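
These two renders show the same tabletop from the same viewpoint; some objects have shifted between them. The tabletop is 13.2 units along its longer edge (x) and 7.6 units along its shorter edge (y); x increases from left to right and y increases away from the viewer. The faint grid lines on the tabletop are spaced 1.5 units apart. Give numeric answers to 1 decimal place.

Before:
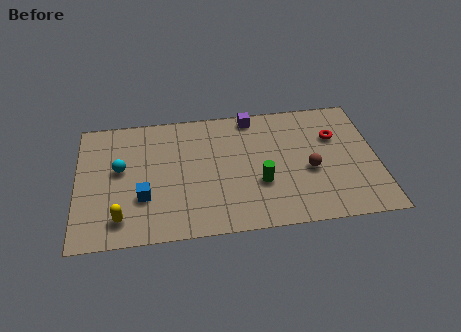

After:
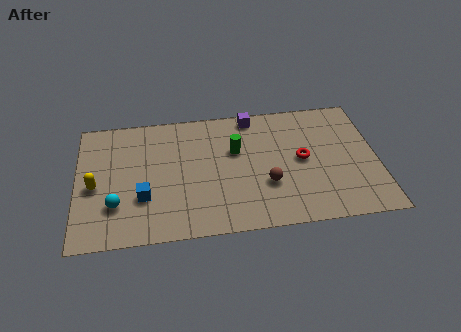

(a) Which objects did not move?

the blue cube and the purple cube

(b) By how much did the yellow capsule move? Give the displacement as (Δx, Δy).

(-1.1, 2.0)

The yellow capsule started near (1.9, 1.4) and ended near (0.8, 3.4).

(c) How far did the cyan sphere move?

2.1

From (1.9, 4.3) to (1.7, 2.2), the cyan sphere covered √(0.2² + 2.1²) ≈ 2.1 units.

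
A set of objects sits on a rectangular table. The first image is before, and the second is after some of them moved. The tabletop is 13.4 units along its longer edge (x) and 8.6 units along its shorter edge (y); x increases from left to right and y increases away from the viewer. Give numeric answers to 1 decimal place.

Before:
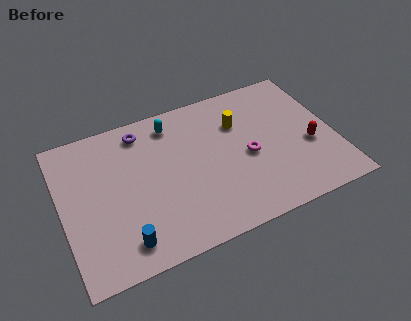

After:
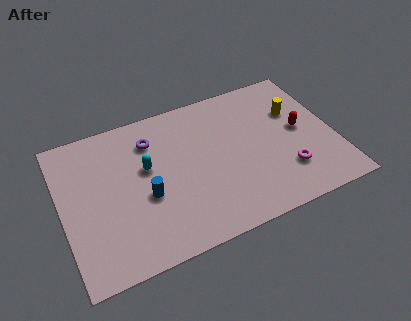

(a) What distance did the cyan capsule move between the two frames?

2.6

The cyan capsule moved from about (5.7, 7.2) to (4.2, 5.1), a distance of √(1.5² + 2.1²) ≈ 2.6.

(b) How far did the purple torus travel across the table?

0.8

The purple torus was near (4.2, 7.3) before and (4.6, 6.6) after, so it travelled √(0.4² + 0.7²) ≈ 0.8 units.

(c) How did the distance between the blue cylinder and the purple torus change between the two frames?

-2.9

They were about 6.1 units apart before and 3.2 after — 2.9 units closer together.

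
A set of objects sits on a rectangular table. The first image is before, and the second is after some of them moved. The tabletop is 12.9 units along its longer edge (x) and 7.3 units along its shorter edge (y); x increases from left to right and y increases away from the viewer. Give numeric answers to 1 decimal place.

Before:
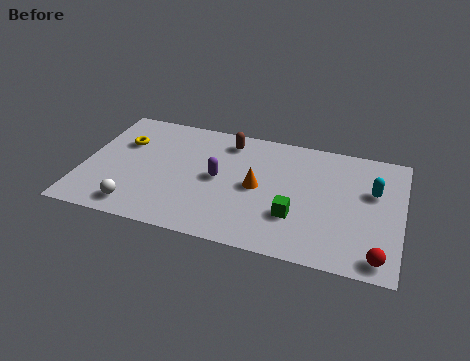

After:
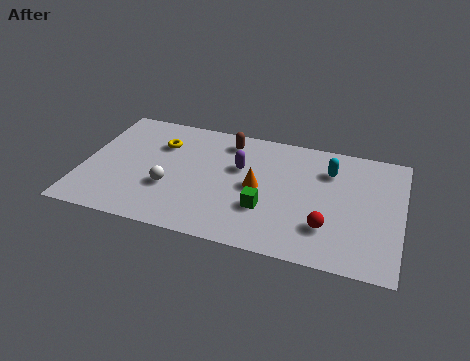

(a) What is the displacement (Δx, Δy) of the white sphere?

(1.2, 1.5)

The white sphere started near (2.4, 1.1) and ended near (3.6, 2.6).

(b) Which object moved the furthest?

the red sphere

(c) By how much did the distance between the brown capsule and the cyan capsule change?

-1.9

They were about 6.2 units apart before and 4.3 after — 1.9 units closer together.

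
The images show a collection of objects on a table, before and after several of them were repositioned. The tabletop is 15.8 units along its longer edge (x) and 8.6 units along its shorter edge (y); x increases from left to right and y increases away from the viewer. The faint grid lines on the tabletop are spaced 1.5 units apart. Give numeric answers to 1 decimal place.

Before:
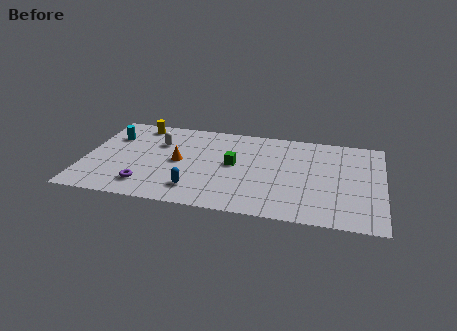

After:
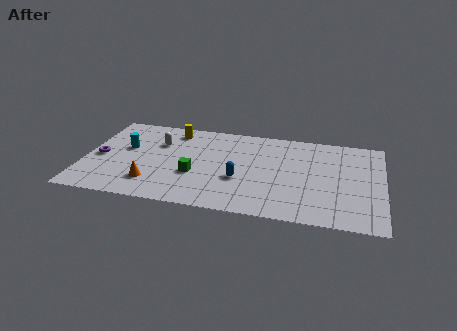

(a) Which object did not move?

the white capsule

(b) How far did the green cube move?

2.4

The green cube was near (7.9, 4.6) before and (5.9, 3.2) after, so it travelled √(2.0² + 1.4²) ≈ 2.4 units.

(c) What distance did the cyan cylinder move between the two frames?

1.3

The cyan cylinder moved from about (1.3, 6.1) to (2.1, 5.1), a distance of √(0.8² + 1.0²) ≈ 1.3.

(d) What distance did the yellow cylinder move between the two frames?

1.9

From (2.6, 7.5) to (4.5, 7.3), the yellow cylinder covered √(1.9² + 0.2²) ≈ 1.9 units.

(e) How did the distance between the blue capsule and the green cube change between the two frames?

-1.0

The distance was about 3.4 in the first image and 2.4 in the second, so they moved 1.0 units closer together.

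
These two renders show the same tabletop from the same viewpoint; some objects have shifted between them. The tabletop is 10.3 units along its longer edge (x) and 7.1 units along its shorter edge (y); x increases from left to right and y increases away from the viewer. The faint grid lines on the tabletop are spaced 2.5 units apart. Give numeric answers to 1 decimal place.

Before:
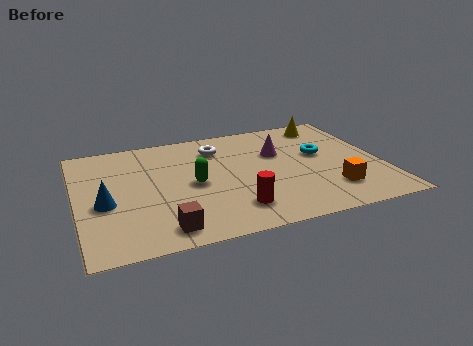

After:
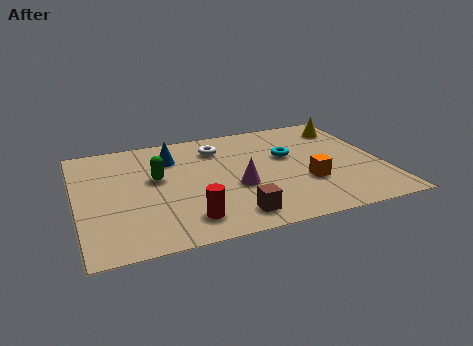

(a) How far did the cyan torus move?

1.1

From (8.3, 4.1) to (7.2, 4.3), the cyan torus covered √(1.1² + 0.2²) ≈ 1.1 units.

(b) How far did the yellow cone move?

0.7

The yellow cone moved from about (8.8, 6.1) to (9.4, 5.7), a distance of √(0.6² + 0.4²) ≈ 0.7.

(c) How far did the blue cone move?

3.3

From (0.9, 3.0) to (3.3, 5.3), the blue cone covered √(2.4² + 2.3²) ≈ 3.3 units.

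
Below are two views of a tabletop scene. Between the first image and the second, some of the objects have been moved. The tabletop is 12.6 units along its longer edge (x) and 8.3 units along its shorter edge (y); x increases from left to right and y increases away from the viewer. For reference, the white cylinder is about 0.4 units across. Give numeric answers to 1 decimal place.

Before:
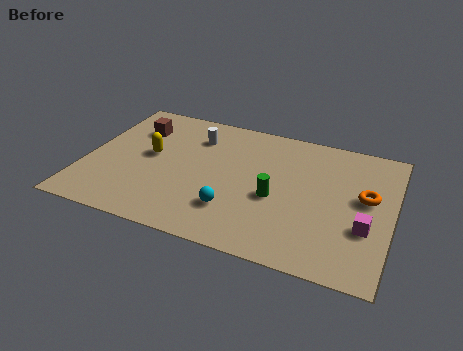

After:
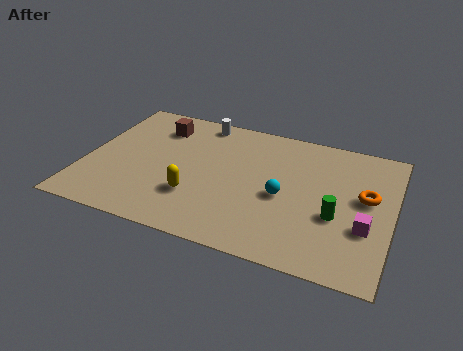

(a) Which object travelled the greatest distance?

the yellow capsule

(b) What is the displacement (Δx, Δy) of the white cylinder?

(0.1, 1.1)

The white cylinder was at about (4.3, 6.3) and moved to about (4.4, 7.4).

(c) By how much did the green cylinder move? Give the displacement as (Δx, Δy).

(2.5, -0.3)

From the two frames, the green cylinder sits at roughly (7.9, 3.5) before and (10.4, 3.2) after.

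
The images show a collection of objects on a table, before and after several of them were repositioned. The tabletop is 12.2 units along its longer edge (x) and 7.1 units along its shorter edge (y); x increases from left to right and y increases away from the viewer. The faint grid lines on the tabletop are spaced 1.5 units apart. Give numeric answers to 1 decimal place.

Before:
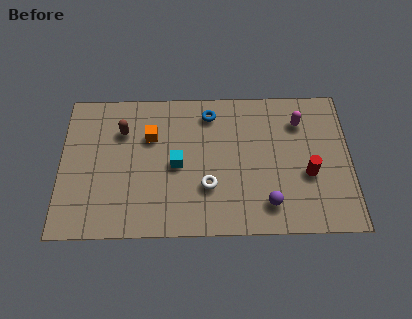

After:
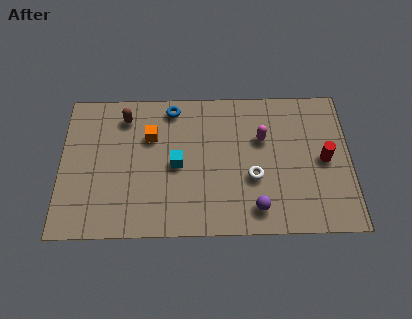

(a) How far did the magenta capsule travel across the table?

1.8

The magenta capsule was near (10.1, 5.4) before and (8.5, 4.6) after, so it travelled √(1.6² + 0.8²) ≈ 1.8 units.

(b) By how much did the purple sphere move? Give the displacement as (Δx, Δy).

(-0.5, -0.2)

From the two frames, the purple sphere sits at roughly (8.7, 1.4) before and (8.2, 1.2) after.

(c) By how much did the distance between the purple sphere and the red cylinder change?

+1.5

Before: roughly 2.2 units apart; after: 3.7. That's 1.5 units further apart.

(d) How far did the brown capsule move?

0.7

The brown capsule moved from about (2.6, 5.1) to (2.7, 5.8), a distance of √(0.1² + 0.7²) ≈ 0.7.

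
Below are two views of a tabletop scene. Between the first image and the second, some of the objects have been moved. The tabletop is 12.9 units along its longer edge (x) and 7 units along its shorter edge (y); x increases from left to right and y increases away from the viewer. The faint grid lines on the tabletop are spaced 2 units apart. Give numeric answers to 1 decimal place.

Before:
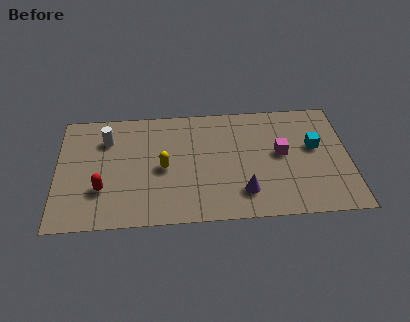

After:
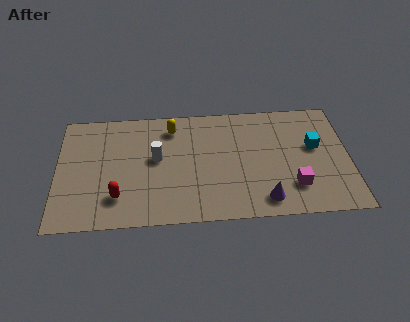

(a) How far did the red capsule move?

0.9

From (2.0, 2.2) to (2.7, 1.7), the red capsule covered √(0.7² + 0.5²) ≈ 0.9 units.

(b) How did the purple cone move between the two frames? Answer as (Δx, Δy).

(0.9, -0.5)

From the two frames, the purple cone sits at roughly (8.2, 1.6) before and (9.1, 1.1) after.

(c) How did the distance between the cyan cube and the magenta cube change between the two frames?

+1.0

Before: roughly 1.5 units apart; after: 2.5. That's 1.0 units further apart.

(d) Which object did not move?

the cyan cube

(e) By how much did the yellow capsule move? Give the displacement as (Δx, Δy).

(0.4, 2.4)

The yellow capsule started near (4.7, 3.3) and ended near (5.1, 5.7).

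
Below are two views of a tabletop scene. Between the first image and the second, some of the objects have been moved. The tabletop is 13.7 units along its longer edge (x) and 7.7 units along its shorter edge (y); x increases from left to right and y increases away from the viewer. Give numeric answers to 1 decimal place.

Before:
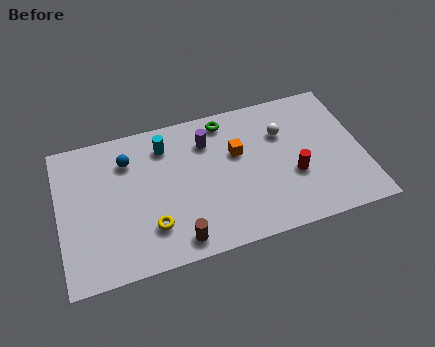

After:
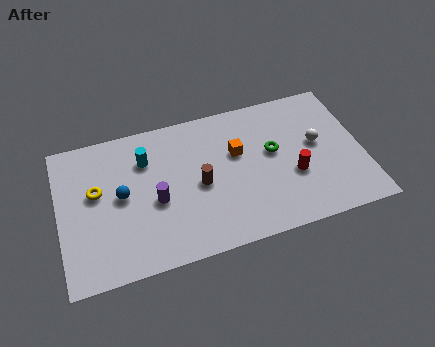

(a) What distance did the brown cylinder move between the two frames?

2.9

The brown cylinder moved from about (5.1, 1.0) to (6.3, 3.6), a distance of √(1.2² + 2.6²) ≈ 2.9.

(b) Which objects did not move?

the orange cube and the red cylinder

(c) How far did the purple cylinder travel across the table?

3.5

The purple cylinder moved from about (6.8, 5.8) to (4.3, 3.3), a distance of √(2.5² + 2.5²) ≈ 3.5.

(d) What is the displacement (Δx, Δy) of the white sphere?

(1.5, -1.0)

The white sphere started near (10.2, 5.3) and ended near (11.7, 4.3).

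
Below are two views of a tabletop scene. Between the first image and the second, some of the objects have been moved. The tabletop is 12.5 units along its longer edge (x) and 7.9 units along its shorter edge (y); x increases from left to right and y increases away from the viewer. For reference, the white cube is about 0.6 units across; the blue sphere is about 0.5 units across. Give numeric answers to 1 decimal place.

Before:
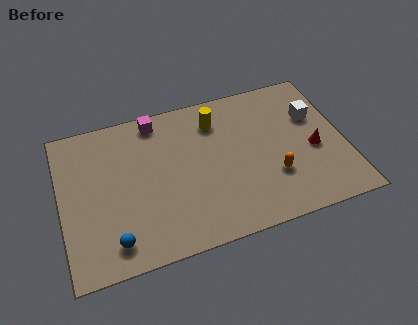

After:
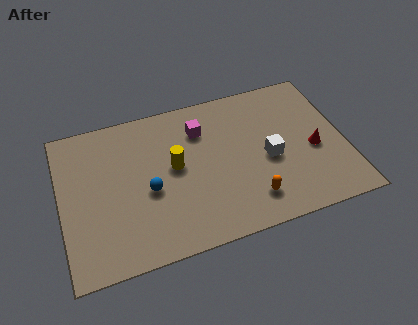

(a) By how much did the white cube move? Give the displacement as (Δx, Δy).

(-2.2, -1.7)

The white cube was at about (11.3, 5.2) and moved to about (9.1, 3.5).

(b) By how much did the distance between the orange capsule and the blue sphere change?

-2.5

Before: roughly 7.2 units apart; after: 4.7. That's 2.5 units closer together.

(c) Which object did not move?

the red cone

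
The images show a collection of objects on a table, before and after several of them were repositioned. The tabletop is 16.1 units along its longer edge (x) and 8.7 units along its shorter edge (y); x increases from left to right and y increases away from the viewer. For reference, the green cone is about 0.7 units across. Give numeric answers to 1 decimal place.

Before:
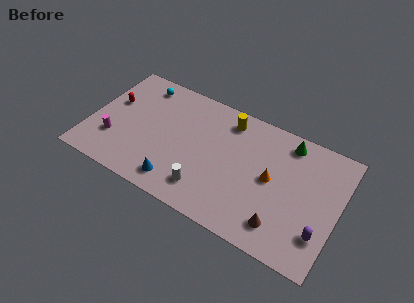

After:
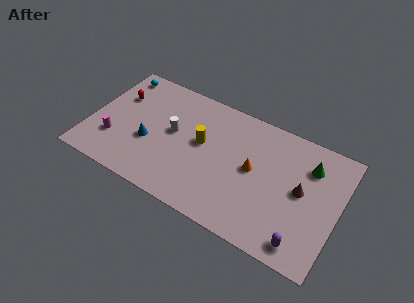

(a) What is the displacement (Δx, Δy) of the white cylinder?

(-2.6, 3.0)

From the two frames, the white cylinder sits at roughly (7.9, 1.8) before and (5.3, 4.8) after.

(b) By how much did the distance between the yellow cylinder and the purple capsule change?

-0.4

Before: roughly 8.3 units apart; after: 7.9. That's 0.4 units closer together.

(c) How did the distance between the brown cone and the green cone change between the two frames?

-3.9

They were about 5.8 units apart before and 1.9 after — 3.9 units closer together.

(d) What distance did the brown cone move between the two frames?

3.0

From (12.8, 1.7) to (13.7, 4.6), the brown cone covered √(0.9² + 2.9²) ≈ 3.0 units.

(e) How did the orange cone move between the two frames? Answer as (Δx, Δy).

(-1.2, 0.1)

The orange cone started near (11.8, 4.5) and ended near (10.6, 4.6).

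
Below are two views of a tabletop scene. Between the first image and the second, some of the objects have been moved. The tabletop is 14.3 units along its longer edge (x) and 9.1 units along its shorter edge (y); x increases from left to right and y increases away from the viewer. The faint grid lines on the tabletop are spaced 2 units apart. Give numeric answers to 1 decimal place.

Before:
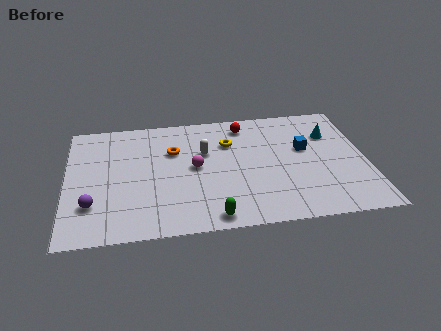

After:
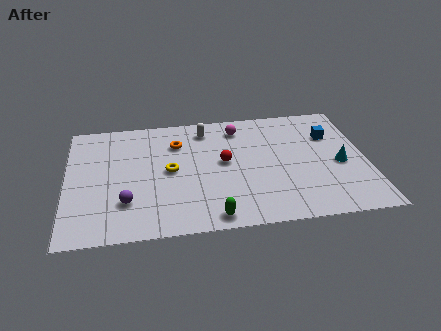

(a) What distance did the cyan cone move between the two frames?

2.4

From (12.7, 6.4) to (13.0, 4.0), the cyan cone covered √(0.3² + 2.4²) ≈ 2.4 units.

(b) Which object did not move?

the green capsule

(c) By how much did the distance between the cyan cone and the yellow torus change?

+3.2

Before: roughly 4.9 units apart; after: 8.1. That's 3.2 units further apart.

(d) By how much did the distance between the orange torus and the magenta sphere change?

+1.4

Before: roughly 1.7 units apart; after: 3.1. That's 1.4 units further apart.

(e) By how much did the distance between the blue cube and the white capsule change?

+1.3

They were about 4.8 units apart before and 6.1 after — 1.3 units further apart.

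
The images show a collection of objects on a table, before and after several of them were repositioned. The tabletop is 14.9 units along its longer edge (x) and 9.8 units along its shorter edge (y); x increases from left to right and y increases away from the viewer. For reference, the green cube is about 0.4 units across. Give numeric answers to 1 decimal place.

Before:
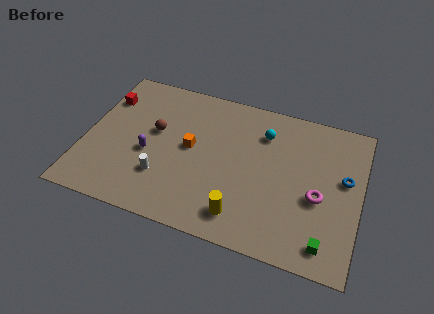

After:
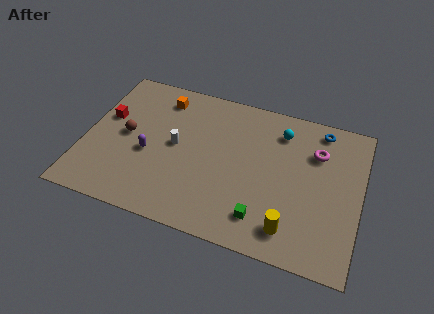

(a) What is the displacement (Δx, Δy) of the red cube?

(0.2, -1.3)

The red cube started near (0.8, 7.2) and ended near (1.0, 5.9).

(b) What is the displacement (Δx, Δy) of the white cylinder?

(0.5, 2.3)

From the two frames, the white cylinder sits at roughly (4.4, 2.8) before and (4.9, 5.1) after.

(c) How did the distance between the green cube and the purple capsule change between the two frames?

-3.4

Before: roughly 10.2 units apart; after: 6.8. That's 3.4 units closer together.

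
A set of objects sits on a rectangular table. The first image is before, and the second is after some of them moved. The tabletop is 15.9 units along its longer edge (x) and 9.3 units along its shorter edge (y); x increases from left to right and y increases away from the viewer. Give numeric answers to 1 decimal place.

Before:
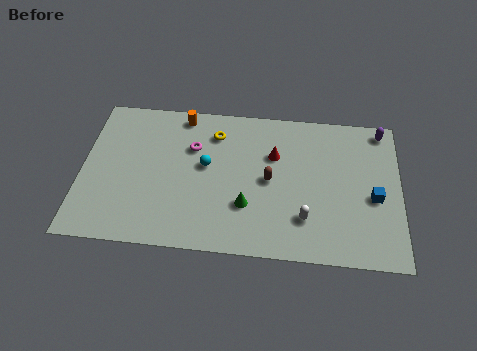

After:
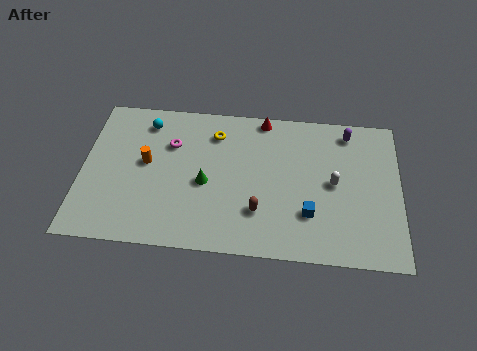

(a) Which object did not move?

the yellow torus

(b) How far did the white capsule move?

2.7

The white capsule was near (11.2, 2.4) before and (12.6, 4.7) after, so it travelled √(1.4² + 2.3²) ≈ 2.7 units.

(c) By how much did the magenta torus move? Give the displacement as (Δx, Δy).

(-1.1, 0.1)

The magenta torus started near (5.5, 6.3) and ended near (4.4, 6.4).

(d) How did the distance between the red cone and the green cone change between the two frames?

+1.7

The distance was about 3.5 in the first image and 5.2 in the second, so they moved 1.7 units further apart.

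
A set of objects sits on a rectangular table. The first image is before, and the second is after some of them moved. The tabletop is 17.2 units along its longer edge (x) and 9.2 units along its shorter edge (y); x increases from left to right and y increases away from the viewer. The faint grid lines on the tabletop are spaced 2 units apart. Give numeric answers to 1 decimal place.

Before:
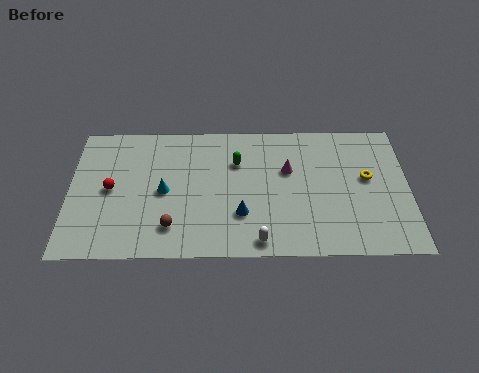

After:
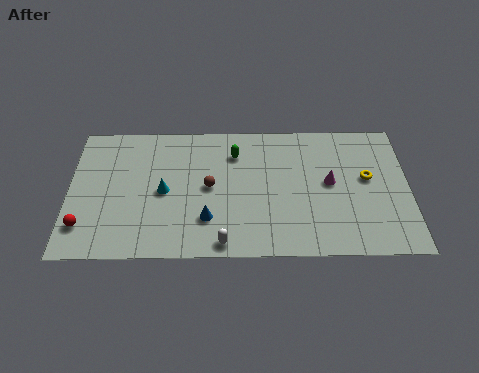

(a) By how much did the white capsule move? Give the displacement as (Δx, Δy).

(-1.8, -0.1)

From the two frames, the white capsule sits at roughly (9.6, 1.0) before and (7.8, 0.9) after.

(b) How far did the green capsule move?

0.6

From (8.5, 6.4) to (8.4, 7.0), the green capsule covered √(0.1² + 0.6²) ≈ 0.6 units.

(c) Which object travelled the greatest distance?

the brown sphere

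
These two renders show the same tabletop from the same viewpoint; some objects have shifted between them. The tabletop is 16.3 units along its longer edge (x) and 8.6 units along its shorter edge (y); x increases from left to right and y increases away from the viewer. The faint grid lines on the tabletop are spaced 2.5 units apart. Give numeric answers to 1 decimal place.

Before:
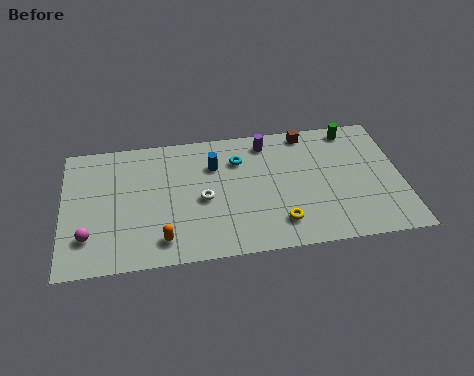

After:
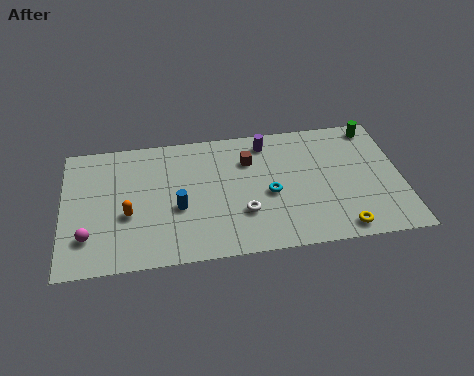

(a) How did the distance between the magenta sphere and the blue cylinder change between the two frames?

-2.7

The distance was about 7.2 in the first image and 4.5 in the second, so they moved 2.7 units closer together.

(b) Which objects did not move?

the magenta sphere and the purple cylinder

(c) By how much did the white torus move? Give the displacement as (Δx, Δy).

(1.9, -1.2)

The white torus was at about (6.7, 3.9) and moved to about (8.6, 2.7).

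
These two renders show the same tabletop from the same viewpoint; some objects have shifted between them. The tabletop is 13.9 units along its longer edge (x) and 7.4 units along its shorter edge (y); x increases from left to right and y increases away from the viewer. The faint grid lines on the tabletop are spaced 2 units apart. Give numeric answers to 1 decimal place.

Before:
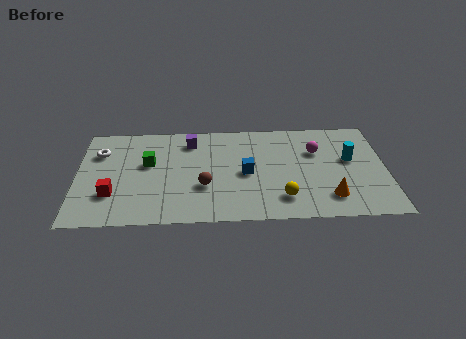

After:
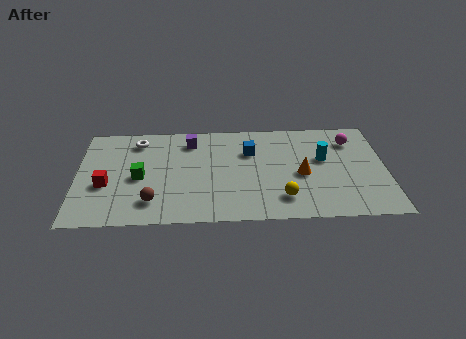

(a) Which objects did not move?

the yellow sphere and the purple cube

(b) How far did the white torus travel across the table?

1.9

From (1.0, 5.3) to (2.7, 6.1), the white torus covered √(1.7² + 0.8²) ≈ 1.9 units.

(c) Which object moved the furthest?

the brown sphere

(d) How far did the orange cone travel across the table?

2.1

The orange cone moved from about (11.3, 1.6) to (10.1, 3.3), a distance of √(1.2² + 1.7²) ≈ 2.1.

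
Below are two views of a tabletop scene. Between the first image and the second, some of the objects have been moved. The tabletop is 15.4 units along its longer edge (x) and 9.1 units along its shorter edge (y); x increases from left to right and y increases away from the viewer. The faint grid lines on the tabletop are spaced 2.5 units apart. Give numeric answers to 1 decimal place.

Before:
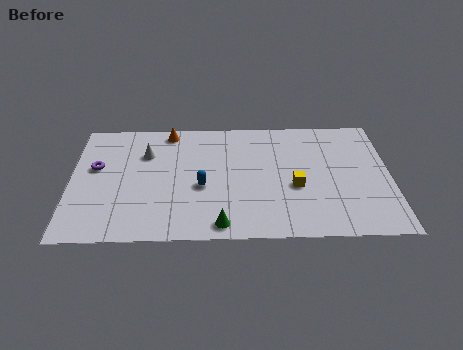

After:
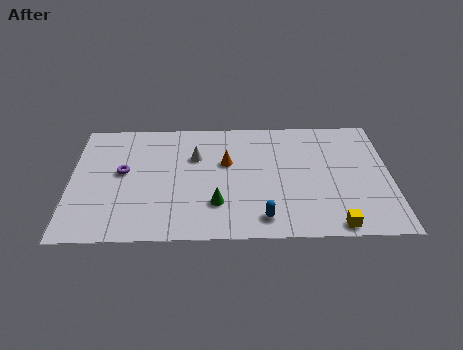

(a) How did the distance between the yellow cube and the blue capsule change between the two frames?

-1.0

They were about 4.5 units apart before and 3.5 after — 1.0 units closer together.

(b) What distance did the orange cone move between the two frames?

3.8

From (4.7, 8.1) to (7.5, 5.6), the orange cone covered √(2.8² + 2.5²) ≈ 3.8 units.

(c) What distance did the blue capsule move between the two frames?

3.8

The blue capsule was near (6.3, 3.8) before and (9.2, 1.4) after, so it travelled √(2.9² + 2.4²) ≈ 3.8 units.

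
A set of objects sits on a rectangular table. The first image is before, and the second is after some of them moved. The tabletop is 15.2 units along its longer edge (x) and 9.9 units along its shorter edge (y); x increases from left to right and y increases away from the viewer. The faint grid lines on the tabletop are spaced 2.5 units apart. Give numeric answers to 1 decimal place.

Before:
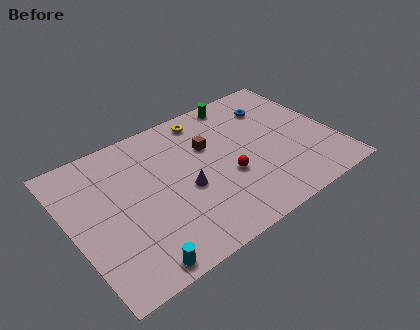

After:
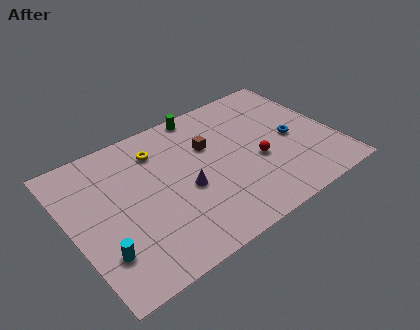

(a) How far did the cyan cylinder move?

2.3

The cyan cylinder moved from about (2.9, 0.9) to (1.3, 2.6), a distance of √(1.6² + 1.7²) ≈ 2.3.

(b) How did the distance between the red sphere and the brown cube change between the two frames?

+0.7

The distance was about 2.8 in the first image and 3.5 in the second, so they moved 0.7 units further apart.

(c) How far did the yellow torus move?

3.1

From (8.4, 8.6) to (5.4, 7.7), the yellow torus covered √(3.0² + 0.9²) ≈ 3.1 units.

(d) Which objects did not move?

the brown cube and the purple cone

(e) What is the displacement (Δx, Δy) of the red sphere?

(1.8, 0.2)

From the two frames, the red sphere sits at roughly (8.8, 3.8) before and (10.6, 4.0) after.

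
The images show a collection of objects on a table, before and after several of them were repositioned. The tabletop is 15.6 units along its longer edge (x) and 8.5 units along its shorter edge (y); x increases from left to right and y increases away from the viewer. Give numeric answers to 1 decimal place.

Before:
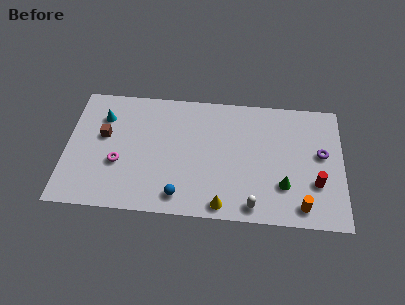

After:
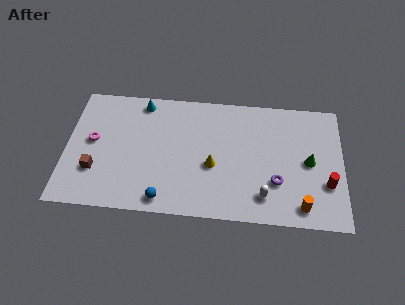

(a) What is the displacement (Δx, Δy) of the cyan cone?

(2.2, 1.2)

The cyan cone was at about (2.0, 6.3) and moved to about (4.2, 7.5).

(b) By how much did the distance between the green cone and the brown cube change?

+1.6

They were about 10.5 units apart before and 12.1 after — 1.6 units further apart.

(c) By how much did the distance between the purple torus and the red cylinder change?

+0.8

Before: roughly 2.0 units apart; after: 2.8. That's 0.8 units further apart.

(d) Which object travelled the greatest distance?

the purple torus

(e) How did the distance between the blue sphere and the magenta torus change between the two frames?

+1.5

They were about 4.0 units apart before and 5.5 after — 1.5 units further apart.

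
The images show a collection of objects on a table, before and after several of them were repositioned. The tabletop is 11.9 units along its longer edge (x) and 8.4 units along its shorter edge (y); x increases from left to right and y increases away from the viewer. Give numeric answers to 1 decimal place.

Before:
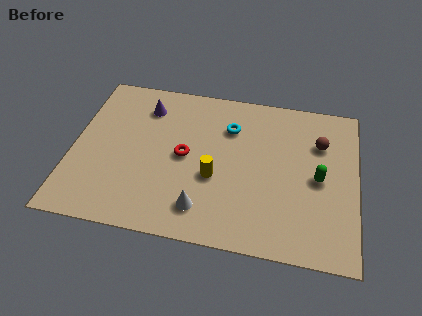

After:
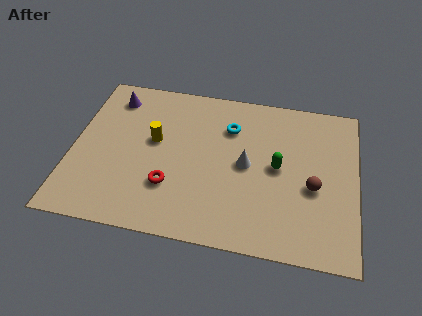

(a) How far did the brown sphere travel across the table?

2.4

The brown sphere moved from about (10.3, 5.9) to (10.1, 3.5), a distance of √(0.2² + 2.4²) ≈ 2.4.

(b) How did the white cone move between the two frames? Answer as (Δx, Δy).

(1.7, 2.6)

From the two frames, the white cone sits at roughly (5.6, 1.6) before and (7.3, 4.2) after.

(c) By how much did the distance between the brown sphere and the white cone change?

-3.5

The distance was about 6.4 in the first image and 2.9 in the second, so they moved 3.5 units closer together.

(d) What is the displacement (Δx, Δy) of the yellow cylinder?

(-2.6, 1.5)

The yellow cylinder was at about (6.0, 3.3) and moved to about (3.4, 4.8).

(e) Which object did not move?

the cyan torus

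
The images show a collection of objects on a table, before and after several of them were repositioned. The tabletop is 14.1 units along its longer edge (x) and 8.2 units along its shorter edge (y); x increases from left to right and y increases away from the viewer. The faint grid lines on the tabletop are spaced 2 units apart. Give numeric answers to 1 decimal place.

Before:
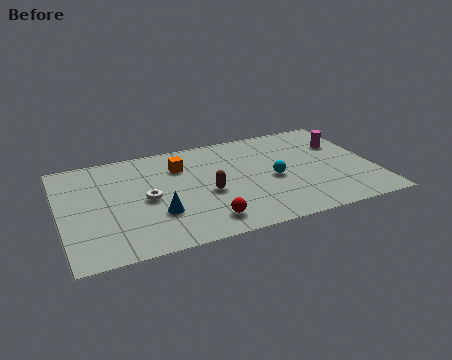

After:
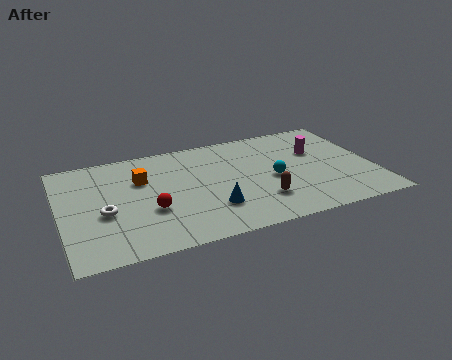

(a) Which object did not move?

the cyan sphere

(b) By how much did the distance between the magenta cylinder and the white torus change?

+0.7

The distance was about 9.3 in the first image and 10.0 in the second, so they moved 0.7 units further apart.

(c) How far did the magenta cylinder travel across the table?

1.2

The magenta cylinder moved from about (12.9, 5.6) to (11.7, 5.3), a distance of √(1.2² + 0.3²) ≈ 1.2.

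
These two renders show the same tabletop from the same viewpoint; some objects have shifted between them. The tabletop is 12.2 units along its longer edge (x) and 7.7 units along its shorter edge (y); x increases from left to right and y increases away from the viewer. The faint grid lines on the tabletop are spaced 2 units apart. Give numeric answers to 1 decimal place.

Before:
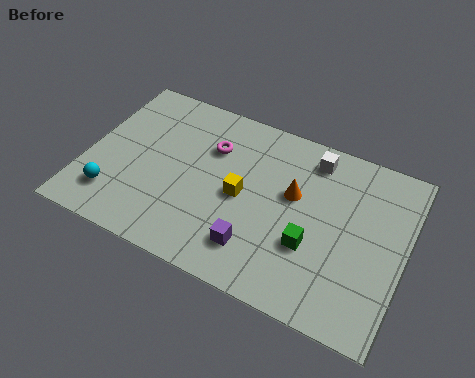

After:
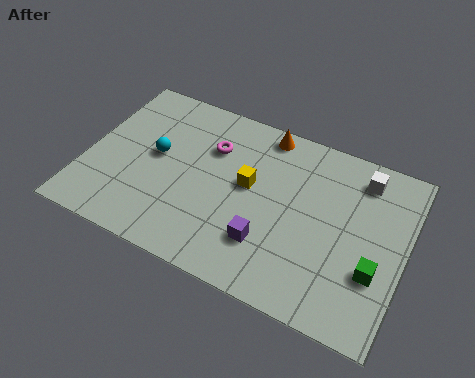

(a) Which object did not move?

the magenta torus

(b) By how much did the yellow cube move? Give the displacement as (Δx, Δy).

(0.2, 0.6)

The yellow cube was at about (6.0, 3.7) and moved to about (6.2, 4.3).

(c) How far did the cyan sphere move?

2.8

From (1.3, 1.7) to (2.6, 4.2), the cyan sphere covered √(1.3² + 2.5²) ≈ 2.8 units.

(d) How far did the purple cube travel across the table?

0.6

From (6.8, 1.7) to (7.2, 2.1), the purple cube covered √(0.4² + 0.4²) ≈ 0.6 units.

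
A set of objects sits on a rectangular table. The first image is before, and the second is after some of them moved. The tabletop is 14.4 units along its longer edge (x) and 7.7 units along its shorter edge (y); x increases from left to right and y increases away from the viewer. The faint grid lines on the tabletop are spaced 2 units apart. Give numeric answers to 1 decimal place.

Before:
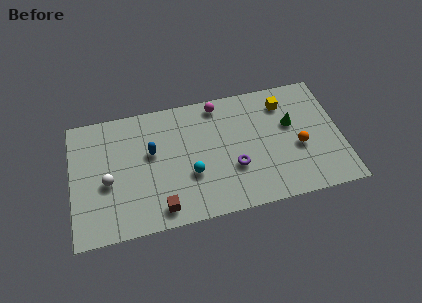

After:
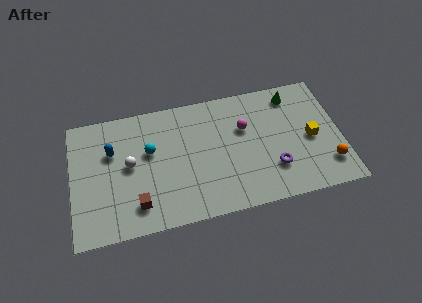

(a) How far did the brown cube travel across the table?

1.3

From (4.6, 1.1) to (3.4, 1.6), the brown cube covered √(1.2² + 0.5²) ≈ 1.3 units.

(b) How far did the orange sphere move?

2.1

The orange sphere moved from about (12.1, 3.2) to (13.6, 1.8), a distance of √(1.5² + 1.4²) ≈ 2.1.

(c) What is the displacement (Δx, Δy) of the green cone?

(0.2, 1.8)

From the two frames, the green cone sits at roughly (11.8, 4.7) before and (12.0, 6.5) after.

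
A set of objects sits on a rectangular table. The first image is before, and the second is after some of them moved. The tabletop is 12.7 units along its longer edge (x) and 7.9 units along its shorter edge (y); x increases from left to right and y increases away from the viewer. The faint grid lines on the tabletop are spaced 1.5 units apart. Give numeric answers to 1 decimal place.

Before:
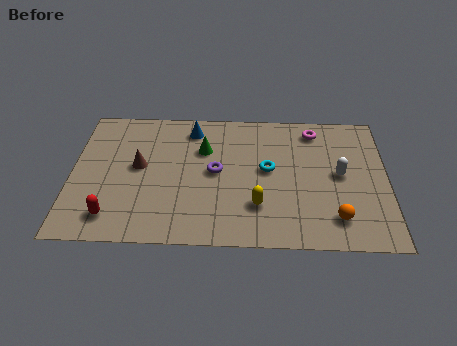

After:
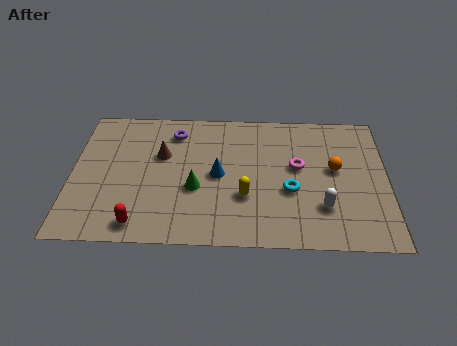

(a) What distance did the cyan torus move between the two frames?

1.5

The cyan torus moved from about (7.9, 4.3) to (8.8, 3.1), a distance of √(0.9² + 1.2²) ≈ 1.5.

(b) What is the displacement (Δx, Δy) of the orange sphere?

(0.0, 2.8)

From the two frames, the orange sphere sits at roughly (10.6, 1.6) before and (10.6, 4.4) after.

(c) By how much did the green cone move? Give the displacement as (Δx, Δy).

(-0.3, -2.3)

From the two frames, the green cone sits at roughly (5.3, 5.4) before and (5.0, 3.1) after.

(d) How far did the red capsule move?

1.2

From (1.7, 1.4) to (2.8, 1.0), the red capsule covered √(1.1² + 0.4²) ≈ 1.2 units.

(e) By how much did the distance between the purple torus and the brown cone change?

-1.6

They were about 3.1 units apart before and 1.5 after — 1.6 units closer together.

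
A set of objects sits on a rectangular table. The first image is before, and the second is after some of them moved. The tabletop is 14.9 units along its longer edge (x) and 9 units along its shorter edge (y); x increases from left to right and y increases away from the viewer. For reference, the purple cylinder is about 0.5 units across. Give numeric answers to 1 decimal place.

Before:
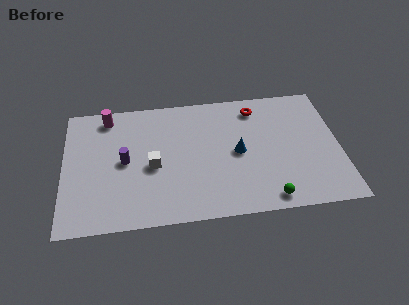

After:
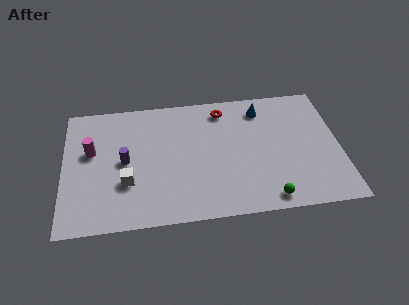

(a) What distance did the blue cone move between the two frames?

3.3

The blue cone was near (9.4, 4.4) before and (10.8, 7.4) after, so it travelled √(1.4² + 3.0²) ≈ 3.3 units.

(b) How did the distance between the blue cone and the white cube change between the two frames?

+4.0

The distance was about 4.6 in the first image and 8.6 in the second, so they moved 4.0 units further apart.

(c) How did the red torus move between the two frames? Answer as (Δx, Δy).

(-1.8, 0.1)

From the two frames, the red torus sits at roughly (10.5, 7.5) before and (8.7, 7.6) after.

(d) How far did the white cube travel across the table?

1.7

From (4.8, 4.0) to (3.4, 3.0), the white cube covered √(1.4² + 1.0²) ≈ 1.7 units.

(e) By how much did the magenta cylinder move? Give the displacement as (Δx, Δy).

(-0.9, -2.4)

The magenta cylinder started near (2.4, 7.8) and ended near (1.5, 5.4).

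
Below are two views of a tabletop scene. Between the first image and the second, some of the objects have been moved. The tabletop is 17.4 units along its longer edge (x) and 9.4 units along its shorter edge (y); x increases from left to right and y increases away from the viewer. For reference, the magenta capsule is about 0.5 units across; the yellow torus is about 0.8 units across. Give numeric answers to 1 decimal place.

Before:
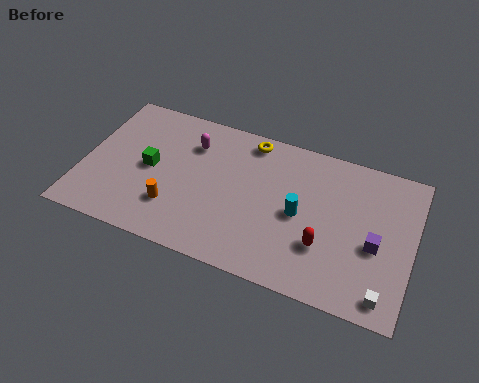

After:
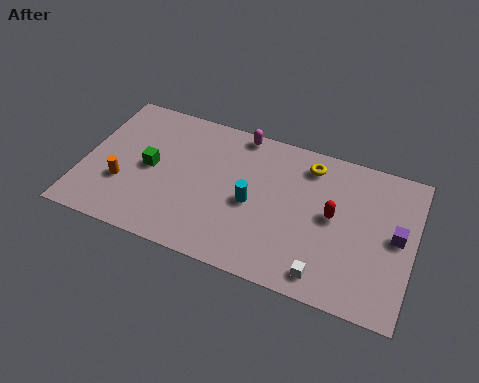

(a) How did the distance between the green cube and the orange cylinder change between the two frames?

-0.6

The distance was about 2.6 in the first image and 2.0 in the second, so they moved 0.6 units closer together.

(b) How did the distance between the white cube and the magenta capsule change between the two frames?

-3.2

They were about 12.2 units apart before and 9.0 after — 3.2 units closer together.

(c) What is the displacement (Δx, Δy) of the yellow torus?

(3.2, -0.5)

The yellow torus started near (8.5, 8.3) and ended near (11.7, 7.8).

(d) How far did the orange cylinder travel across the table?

2.9

The orange cylinder was near (5.0, 2.6) before and (2.2, 3.2) after, so it travelled √(2.8² + 0.6²) ≈ 2.9 units.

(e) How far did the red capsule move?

2.0

From (12.9, 3.0) to (13.2, 5.0), the red capsule covered √(0.3² + 2.0²) ≈ 2.0 units.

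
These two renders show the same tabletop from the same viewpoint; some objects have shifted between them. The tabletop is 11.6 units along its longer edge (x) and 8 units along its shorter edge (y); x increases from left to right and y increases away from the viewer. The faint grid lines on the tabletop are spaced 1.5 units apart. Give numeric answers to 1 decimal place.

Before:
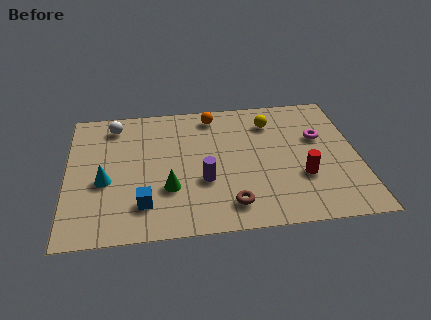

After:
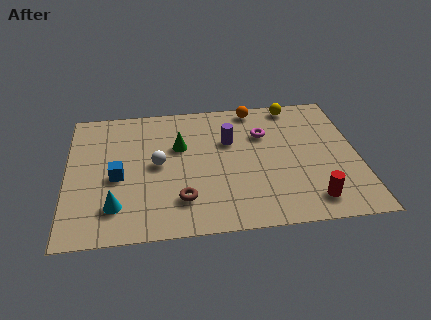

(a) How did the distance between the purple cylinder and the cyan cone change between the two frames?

+1.8

Before: roughly 3.9 units apart; after: 5.7. That's 1.8 units further apart.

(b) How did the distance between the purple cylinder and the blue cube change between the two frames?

+2.2

They were about 2.6 units apart before and 4.8 after — 2.2 units further apart.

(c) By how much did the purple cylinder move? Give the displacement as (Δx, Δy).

(1.1, 2.3)

From the two frames, the purple cylinder sits at roughly (5.4, 2.9) before and (6.5, 5.2) after.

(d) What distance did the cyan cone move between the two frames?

1.6

From (1.5, 3.3) to (1.9, 1.8), the cyan cone covered √(0.4² + 1.5²) ≈ 1.6 units.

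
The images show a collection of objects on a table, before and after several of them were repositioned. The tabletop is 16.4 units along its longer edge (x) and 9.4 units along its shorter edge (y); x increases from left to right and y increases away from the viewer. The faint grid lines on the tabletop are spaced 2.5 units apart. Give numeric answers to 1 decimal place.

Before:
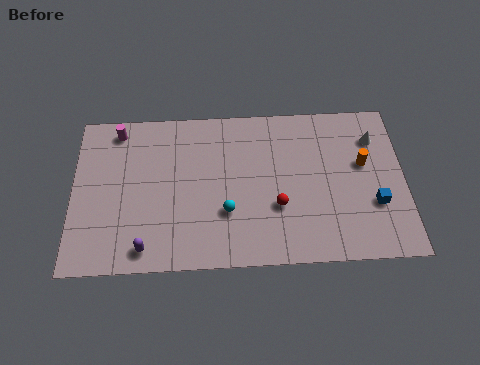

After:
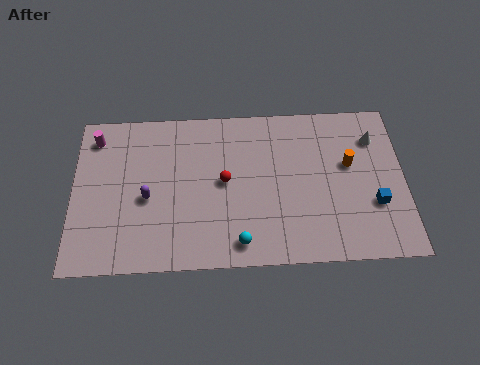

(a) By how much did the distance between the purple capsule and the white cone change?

-1.1

Before: roughly 12.8 units apart; after: 11.7. That's 1.1 units closer together.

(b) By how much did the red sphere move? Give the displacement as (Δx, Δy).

(-2.6, 1.6)

The red sphere started near (10.1, 3.3) and ended near (7.5, 4.9).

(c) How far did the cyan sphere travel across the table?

1.9

From (7.6, 3.1) to (8.2, 1.3), the cyan sphere covered √(0.6² + 1.8²) ≈ 1.9 units.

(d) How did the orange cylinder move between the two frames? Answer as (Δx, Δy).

(-0.7, 0.0)

The orange cylinder was at about (14.4, 5.6) and moved to about (13.7, 5.6).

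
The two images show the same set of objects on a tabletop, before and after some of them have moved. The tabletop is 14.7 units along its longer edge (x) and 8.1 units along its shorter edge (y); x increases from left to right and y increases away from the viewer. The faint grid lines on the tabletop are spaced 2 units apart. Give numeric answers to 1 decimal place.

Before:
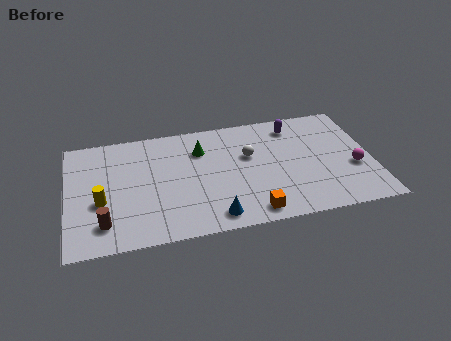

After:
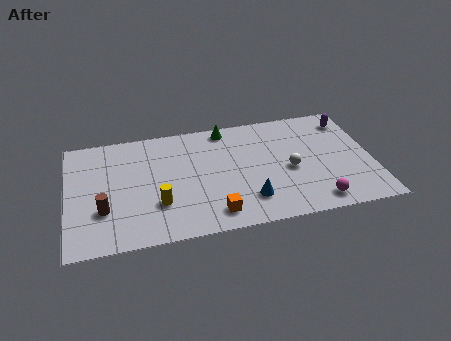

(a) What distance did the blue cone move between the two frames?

1.9

The blue cone was near (6.9, 1.1) before and (8.6, 1.9) after, so it travelled √(1.7² + 0.8²) ≈ 1.9 units.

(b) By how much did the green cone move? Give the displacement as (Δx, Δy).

(1.3, 1.3)

The green cone was at about (6.5, 5.9) and moved to about (7.8, 7.2).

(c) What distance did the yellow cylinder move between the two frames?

2.8

The yellow cylinder was near (1.6, 3.2) before and (4.3, 2.5) after, so it travelled √(2.7² + 0.7²) ≈ 2.8 units.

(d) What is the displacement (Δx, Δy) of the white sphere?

(1.9, -1.4)

From the two frames, the white sphere sits at roughly (8.8, 5.0) before and (10.7, 3.6) after.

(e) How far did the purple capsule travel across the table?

2.7

From (11.1, 6.7) to (13.8, 6.6), the purple capsule covered √(2.7² + 0.1²) ≈ 2.7 units.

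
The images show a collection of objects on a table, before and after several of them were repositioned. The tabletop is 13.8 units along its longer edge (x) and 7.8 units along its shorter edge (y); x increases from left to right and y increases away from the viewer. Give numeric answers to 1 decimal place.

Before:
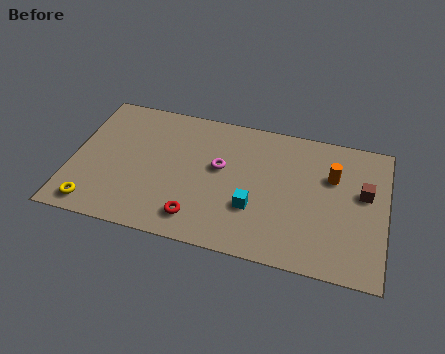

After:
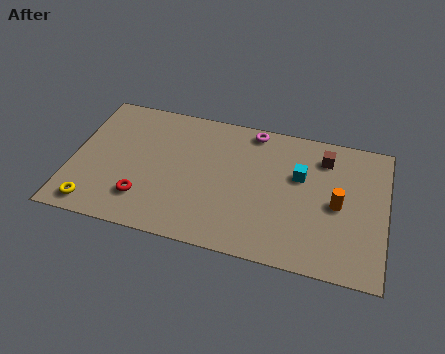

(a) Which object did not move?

the yellow torus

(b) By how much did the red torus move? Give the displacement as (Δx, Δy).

(-2.4, 0.5)

From the two frames, the red torus sits at roughly (5.7, 1.4) before and (3.3, 1.9) after.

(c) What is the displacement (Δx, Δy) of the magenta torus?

(1.3, 2.5)

From the two frames, the magenta torus sits at roughly (6.5, 4.5) before and (7.8, 7.0) after.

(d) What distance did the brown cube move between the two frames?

2.4

From (12.8, 4.6) to (11.0, 6.2), the brown cube covered √(1.8² + 1.6²) ≈ 2.4 units.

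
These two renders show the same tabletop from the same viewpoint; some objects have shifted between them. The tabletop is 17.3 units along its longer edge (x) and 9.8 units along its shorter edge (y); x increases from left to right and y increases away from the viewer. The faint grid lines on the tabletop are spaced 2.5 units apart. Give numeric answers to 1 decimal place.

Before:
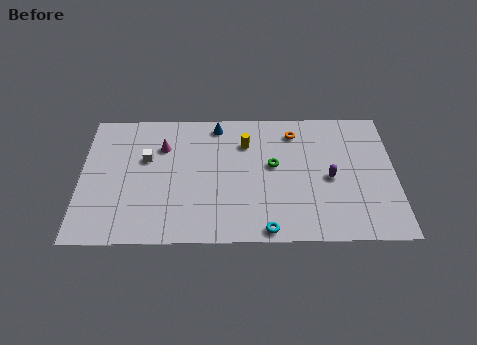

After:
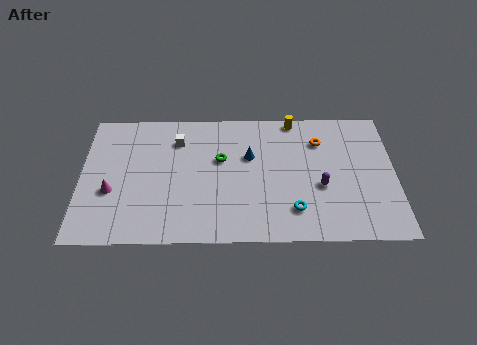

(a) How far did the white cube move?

2.2

From (3.6, 6.1) to (5.3, 7.5), the white cube covered √(1.7² + 1.4²) ≈ 2.2 units.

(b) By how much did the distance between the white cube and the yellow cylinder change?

+1.1

The distance was about 5.6 in the first image and 6.7 in the second, so they moved 1.1 units further apart.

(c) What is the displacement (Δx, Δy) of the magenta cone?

(-2.8, -3.3)

The magenta cone was at about (4.5, 7.0) and moved to about (1.7, 3.7).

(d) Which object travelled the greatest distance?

the magenta cone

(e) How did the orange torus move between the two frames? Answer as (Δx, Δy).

(1.4, -0.7)

The orange torus was at about (11.8, 8.0) and moved to about (13.2, 7.3).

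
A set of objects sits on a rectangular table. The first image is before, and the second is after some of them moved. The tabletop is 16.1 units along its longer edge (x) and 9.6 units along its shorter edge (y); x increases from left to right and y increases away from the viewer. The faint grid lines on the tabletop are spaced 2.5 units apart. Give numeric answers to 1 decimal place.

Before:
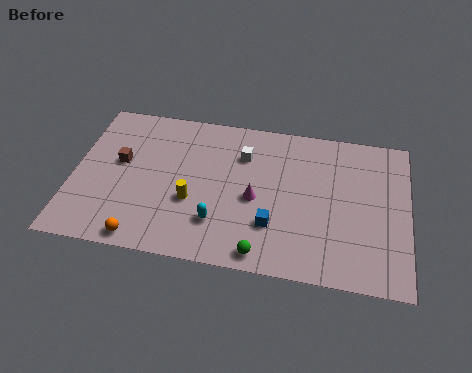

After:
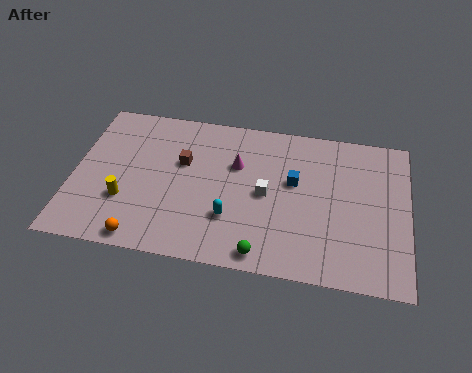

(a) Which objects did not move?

the orange sphere and the green sphere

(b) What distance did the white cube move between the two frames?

2.6

The white cube was near (8.1, 7.0) before and (9.3, 4.7) after, so it travelled √(1.2² + 2.3²) ≈ 2.6 units.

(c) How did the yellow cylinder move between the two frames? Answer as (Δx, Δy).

(-3.2, -0.5)

The yellow cylinder was at about (5.8, 3.6) and moved to about (2.6, 3.1).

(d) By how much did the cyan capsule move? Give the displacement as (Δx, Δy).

(0.6, 0.4)

From the two frames, the cyan capsule sits at roughly (7.1, 2.5) before and (7.7, 2.9) after.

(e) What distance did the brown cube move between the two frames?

3.0

The brown cube was near (2.2, 5.5) before and (5.2, 6.0) after, so it travelled √(3.0² + 0.5²) ≈ 3.0 units.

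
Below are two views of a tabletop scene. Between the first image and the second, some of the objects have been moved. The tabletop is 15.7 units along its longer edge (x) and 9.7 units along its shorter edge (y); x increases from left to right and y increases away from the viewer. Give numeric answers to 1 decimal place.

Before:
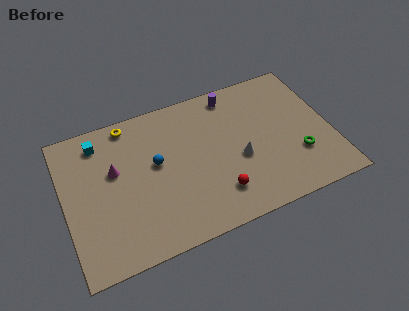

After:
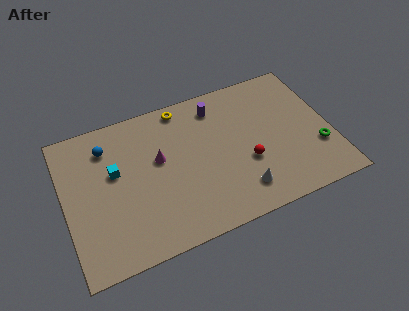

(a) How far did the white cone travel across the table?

2.1

The white cone was near (10.2, 4.0) before and (10.0, 1.9) after, so it travelled √(0.2² + 2.1²) ≈ 2.1 units.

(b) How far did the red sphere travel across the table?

2.4

The red sphere moved from about (8.7, 2.2) to (10.6, 3.6), a distance of √(1.9² + 1.4²) ≈ 2.4.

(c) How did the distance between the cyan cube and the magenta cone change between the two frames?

+0.3

They were about 2.3 units apart before and 2.6 after — 0.3 units further apart.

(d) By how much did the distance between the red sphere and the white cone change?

-0.5

Before: roughly 2.3 units apart; after: 1.8. That's 0.5 units closer together.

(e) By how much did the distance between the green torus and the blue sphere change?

+4.3

The distance was about 8.6 in the first image and 12.9 in the second, so they moved 4.3 units further apart.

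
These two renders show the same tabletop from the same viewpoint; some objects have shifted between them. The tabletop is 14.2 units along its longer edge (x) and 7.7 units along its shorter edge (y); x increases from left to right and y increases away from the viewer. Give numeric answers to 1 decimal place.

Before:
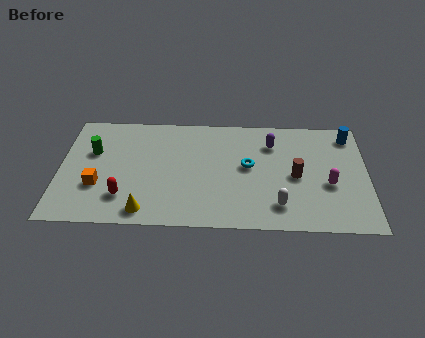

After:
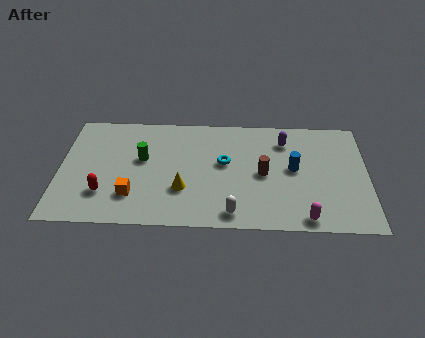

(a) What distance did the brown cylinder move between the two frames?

1.5

The brown cylinder moved from about (10.9, 3.6) to (9.4, 3.7), a distance of √(1.5² + 0.1²) ≈ 1.5.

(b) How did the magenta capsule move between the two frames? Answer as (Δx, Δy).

(-1.1, -2.3)

From the two frames, the magenta capsule sits at roughly (12.4, 3.1) before and (11.3, 0.8) after.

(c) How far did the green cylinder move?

2.3

The green cylinder was near (1.5, 4.9) before and (3.8, 4.5) after, so it travelled √(2.3² + 0.4²) ≈ 2.3 units.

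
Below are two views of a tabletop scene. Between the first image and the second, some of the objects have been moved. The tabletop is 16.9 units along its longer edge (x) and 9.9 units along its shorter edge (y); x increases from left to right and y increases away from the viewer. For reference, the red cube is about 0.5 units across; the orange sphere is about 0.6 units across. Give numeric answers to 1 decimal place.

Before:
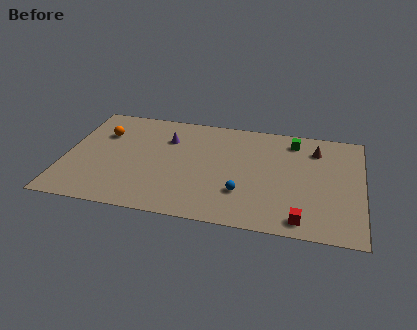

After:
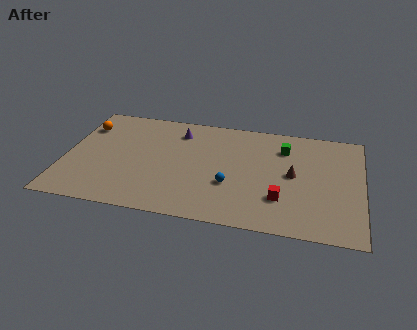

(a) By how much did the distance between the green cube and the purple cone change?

-1.2

Before: roughly 7.3 units apart; after: 6.1. That's 1.2 units closer together.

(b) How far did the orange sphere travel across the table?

1.2

From (2.0, 6.9) to (0.9, 7.4), the orange sphere covered √(1.1² + 0.5²) ≈ 1.2 units.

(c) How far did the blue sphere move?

0.9

The blue sphere moved from about (10.2, 2.9) to (9.5, 3.5), a distance of √(0.7² + 0.6²) ≈ 0.9.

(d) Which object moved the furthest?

the brown cone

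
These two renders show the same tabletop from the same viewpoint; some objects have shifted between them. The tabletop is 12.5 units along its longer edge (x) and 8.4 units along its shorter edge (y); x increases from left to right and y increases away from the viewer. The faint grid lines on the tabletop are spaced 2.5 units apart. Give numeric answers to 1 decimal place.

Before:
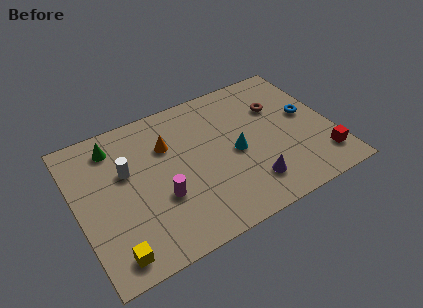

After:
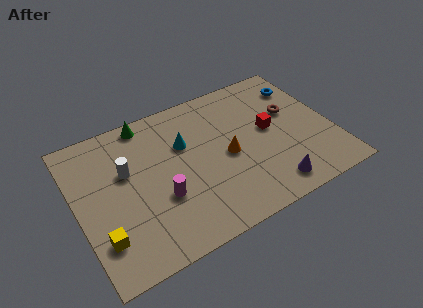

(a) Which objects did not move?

the white cylinder and the magenta cylinder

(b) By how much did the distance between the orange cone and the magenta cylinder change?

+0.6

They were about 2.9 units apart before and 3.5 after — 0.6 units further apart.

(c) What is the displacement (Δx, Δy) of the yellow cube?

(-0.4, 1.0)

From the two frames, the yellow cube sits at roughly (1.3, 1.1) before and (0.9, 2.1) after.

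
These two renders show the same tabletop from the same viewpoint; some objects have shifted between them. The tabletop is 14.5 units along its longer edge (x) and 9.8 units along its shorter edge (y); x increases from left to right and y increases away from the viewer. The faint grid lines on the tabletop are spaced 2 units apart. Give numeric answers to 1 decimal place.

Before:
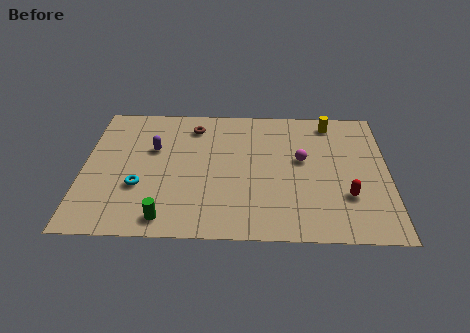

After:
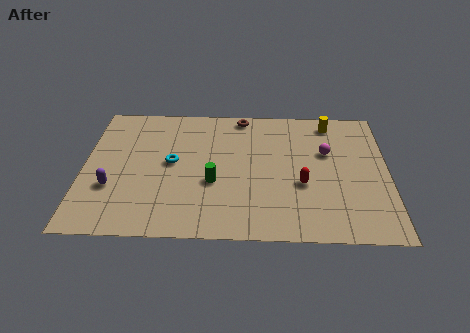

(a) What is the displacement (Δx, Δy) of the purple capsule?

(-1.9, -2.9)

From the two frames, the purple capsule sits at roughly (3.3, 6.2) before and (1.4, 3.3) after.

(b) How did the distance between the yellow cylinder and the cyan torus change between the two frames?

-2.1

Before: roughly 10.4 units apart; after: 8.3. That's 2.1 units closer together.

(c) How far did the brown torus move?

2.5

The brown torus moved from about (5.2, 8.0) to (7.5, 8.9), a distance of √(2.3² + 0.9²) ≈ 2.5.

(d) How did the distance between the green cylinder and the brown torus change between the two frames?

-1.6

They were about 6.9 units apart before and 5.3 after — 1.6 units closer together.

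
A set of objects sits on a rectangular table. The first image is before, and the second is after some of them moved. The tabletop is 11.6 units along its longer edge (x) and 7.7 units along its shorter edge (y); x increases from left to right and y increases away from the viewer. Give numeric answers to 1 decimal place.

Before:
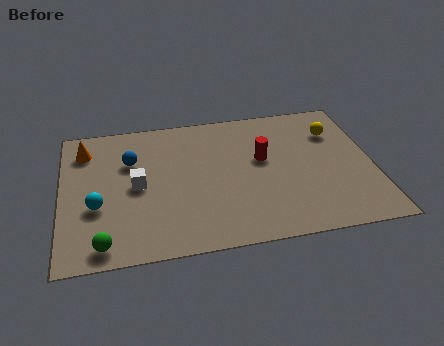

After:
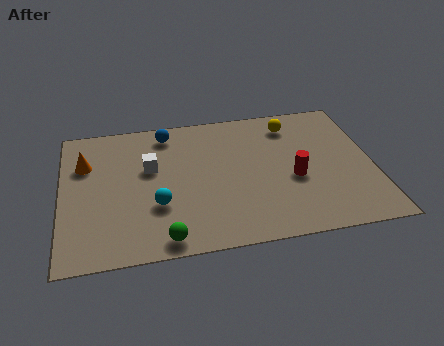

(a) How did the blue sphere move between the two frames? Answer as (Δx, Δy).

(1.4, 1.4)

From the two frames, the blue sphere sits at roughly (2.6, 5.2) before and (4.0, 6.6) after.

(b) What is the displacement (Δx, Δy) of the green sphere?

(2.2, -0.1)

From the two frames, the green sphere sits at roughly (1.5, 0.9) before and (3.7, 0.8) after.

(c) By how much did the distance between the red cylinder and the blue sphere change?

+0.8

The distance was about 4.9 in the first image and 5.7 in the second, so they moved 0.8 units further apart.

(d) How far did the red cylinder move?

1.7

The red cylinder moved from about (7.5, 4.5) to (8.6, 3.2), a distance of √(1.1² + 1.3²) ≈ 1.7.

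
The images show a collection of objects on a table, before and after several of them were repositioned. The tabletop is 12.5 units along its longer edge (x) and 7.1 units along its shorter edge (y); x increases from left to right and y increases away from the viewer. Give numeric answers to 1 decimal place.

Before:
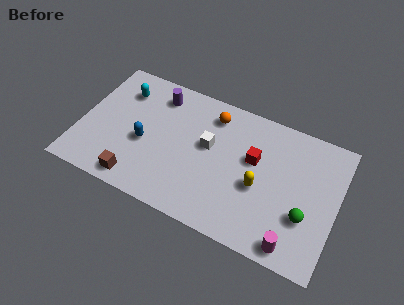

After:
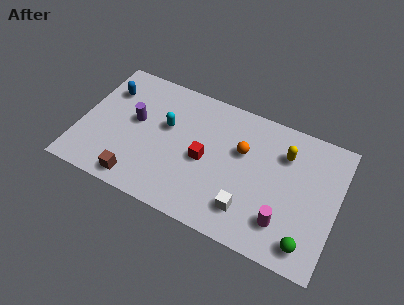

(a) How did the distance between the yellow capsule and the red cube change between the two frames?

+2.8

The distance was about 1.4 in the first image and 4.2 in the second, so they moved 2.8 units further apart.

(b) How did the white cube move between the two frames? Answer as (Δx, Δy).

(2.2, -2.5)

From the two frames, the white cube sits at roughly (6.2, 4.1) before and (8.4, 1.6) after.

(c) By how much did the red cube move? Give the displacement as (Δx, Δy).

(-2.3, -1.0)

From the two frames, the red cube sits at roughly (8.4, 4.3) before and (6.1, 3.3) after.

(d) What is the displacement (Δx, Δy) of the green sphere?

(0.2, -1.3)

The green sphere started near (11.1, 2.4) and ended near (11.3, 1.1).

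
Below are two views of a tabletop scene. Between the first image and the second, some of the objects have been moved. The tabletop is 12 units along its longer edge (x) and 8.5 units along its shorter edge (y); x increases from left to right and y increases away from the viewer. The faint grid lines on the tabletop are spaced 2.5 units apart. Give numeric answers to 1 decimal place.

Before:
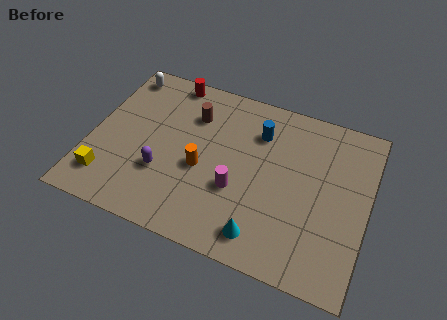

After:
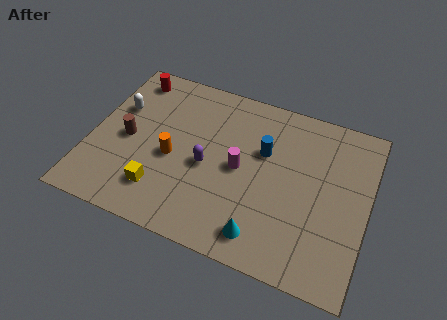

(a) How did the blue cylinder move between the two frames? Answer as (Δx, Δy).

(0.3, -0.9)

From the two frames, the blue cylinder sits at roughly (7.1, 6.3) before and (7.4, 5.4) after.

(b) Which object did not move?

the cyan cone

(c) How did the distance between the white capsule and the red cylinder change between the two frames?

-0.3

They were about 2.1 units apart before and 1.8 after — 0.3 units closer together.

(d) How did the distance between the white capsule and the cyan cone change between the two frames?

-1.2

Before: roughly 9.2 units apart; after: 8.0. That's 1.2 units closer together.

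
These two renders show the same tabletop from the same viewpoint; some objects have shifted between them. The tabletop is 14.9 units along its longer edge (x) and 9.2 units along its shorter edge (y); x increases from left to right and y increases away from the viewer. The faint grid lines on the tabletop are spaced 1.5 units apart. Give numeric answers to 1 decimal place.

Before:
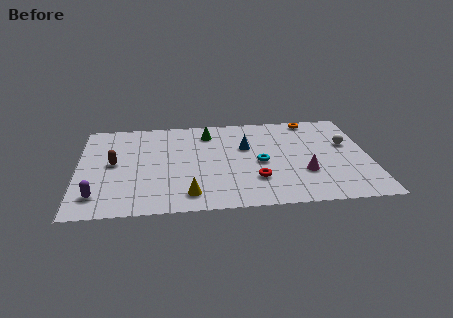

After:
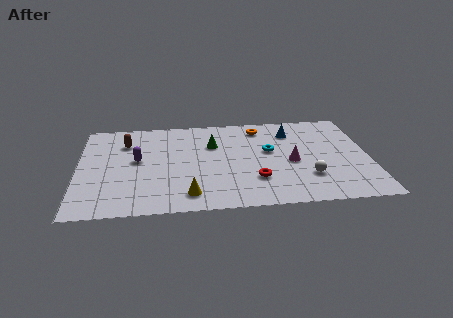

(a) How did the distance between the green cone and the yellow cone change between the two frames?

-1.1

The distance was about 6.0 in the first image and 4.9 in the second, so they moved 1.1 units closer together.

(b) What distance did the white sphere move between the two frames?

3.7

The white sphere moved from about (13.8, 5.6) to (11.7, 2.6), a distance of √(2.1² + 3.0²) ≈ 3.7.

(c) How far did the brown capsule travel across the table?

2.1

The brown capsule moved from about (1.8, 4.8) to (2.4, 6.8), a distance of √(0.6² + 2.0²) ≈ 2.1.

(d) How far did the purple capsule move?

3.8

From (1.0, 1.8) to (3.0, 5.0), the purple capsule covered √(2.0² + 3.2²) ≈ 3.8 units.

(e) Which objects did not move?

the red torus and the yellow cone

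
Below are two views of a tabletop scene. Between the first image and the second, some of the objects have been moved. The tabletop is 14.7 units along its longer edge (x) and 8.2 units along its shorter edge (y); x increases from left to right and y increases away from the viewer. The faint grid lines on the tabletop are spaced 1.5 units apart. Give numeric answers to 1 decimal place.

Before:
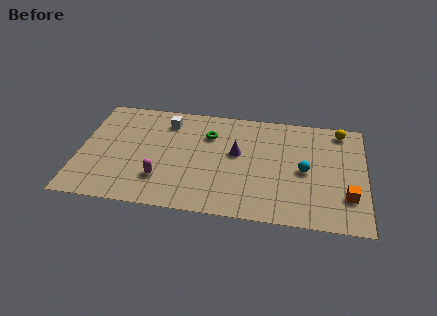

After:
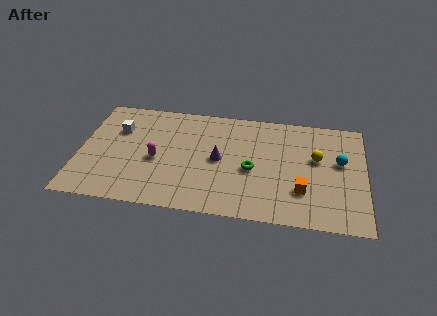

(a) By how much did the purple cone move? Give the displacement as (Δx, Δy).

(-0.9, -0.6)

From the two frames, the purple cone sits at roughly (8.1, 4.7) before and (7.2, 4.1) after.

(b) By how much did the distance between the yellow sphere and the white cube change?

+1.3

The distance was about 9.0 in the first image and 10.3 in the second, so they moved 1.3 units further apart.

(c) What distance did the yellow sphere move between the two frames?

2.6

From (13.4, 7.2) to (12.2, 4.9), the yellow sphere covered √(1.2² + 2.3²) ≈ 2.6 units.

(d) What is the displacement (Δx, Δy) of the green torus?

(2.3, -2.3)

The green torus was at about (6.6, 5.9) and moved to about (8.9, 3.6).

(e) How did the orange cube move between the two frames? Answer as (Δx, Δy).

(-2.3, 0.1)

The orange cube was at about (13.8, 2.3) and moved to about (11.5, 2.4).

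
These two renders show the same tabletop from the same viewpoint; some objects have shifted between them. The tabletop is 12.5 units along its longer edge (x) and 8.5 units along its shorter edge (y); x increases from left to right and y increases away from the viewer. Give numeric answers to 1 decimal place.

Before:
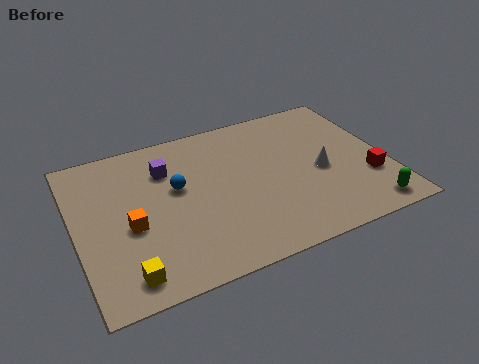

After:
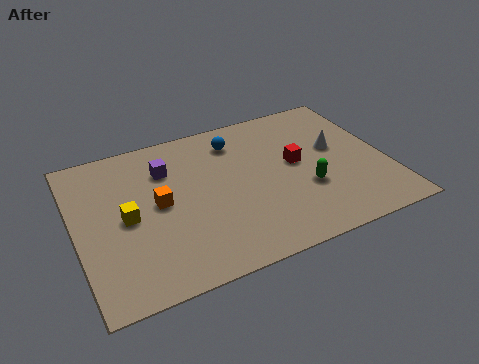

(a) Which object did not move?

the purple cube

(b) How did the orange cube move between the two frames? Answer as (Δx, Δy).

(1.2, 0.8)

From the two frames, the orange cube sits at roughly (2.1, 3.6) before and (3.3, 4.4) after.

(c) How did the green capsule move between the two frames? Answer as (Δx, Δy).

(-2.2, 2.0)

The green capsule was at about (11.3, 1.0) and moved to about (9.1, 3.0).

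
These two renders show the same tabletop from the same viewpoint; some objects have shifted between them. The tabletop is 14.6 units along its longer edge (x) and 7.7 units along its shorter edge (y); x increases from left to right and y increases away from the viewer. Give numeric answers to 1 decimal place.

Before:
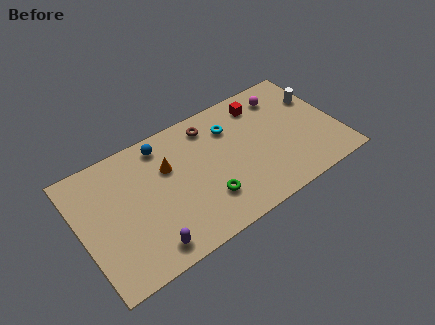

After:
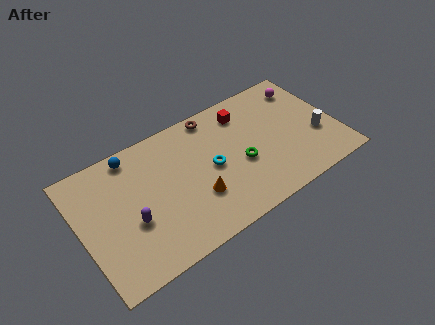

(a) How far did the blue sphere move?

1.7

The blue sphere moved from about (5.0, 6.6) to (3.3, 6.8), a distance of √(1.7² + 0.2²) ≈ 1.7.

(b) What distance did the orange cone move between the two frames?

2.9

The orange cone was near (5.1, 5.1) before and (6.3, 2.5) after, so it travelled √(1.2² + 2.6²) ≈ 2.9 units.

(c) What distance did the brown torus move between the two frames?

0.6

The brown torus moved from about (7.7, 6.4) to (8.0, 6.9), a distance of √(0.3² + 0.5²) ≈ 0.6.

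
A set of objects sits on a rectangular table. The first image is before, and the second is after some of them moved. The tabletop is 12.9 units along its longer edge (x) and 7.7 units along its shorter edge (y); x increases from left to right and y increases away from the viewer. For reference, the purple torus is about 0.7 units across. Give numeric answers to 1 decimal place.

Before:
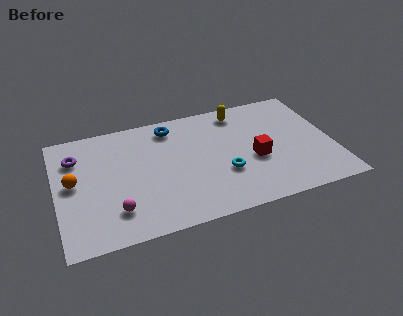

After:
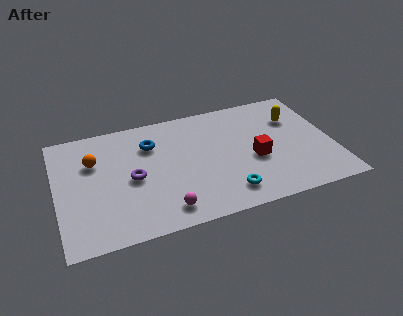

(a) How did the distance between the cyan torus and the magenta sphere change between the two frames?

-2.3

They were about 5.2 units apart before and 2.9 after — 2.3 units closer together.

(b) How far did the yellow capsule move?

2.8

The yellow capsule was near (8.8, 6.6) before and (11.3, 5.4) after, so it travelled √(2.5² + 1.2²) ≈ 2.8 units.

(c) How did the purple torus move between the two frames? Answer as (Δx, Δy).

(2.5, -2.1)

The purple torus was at about (1.0, 5.7) and moved to about (3.5, 3.6).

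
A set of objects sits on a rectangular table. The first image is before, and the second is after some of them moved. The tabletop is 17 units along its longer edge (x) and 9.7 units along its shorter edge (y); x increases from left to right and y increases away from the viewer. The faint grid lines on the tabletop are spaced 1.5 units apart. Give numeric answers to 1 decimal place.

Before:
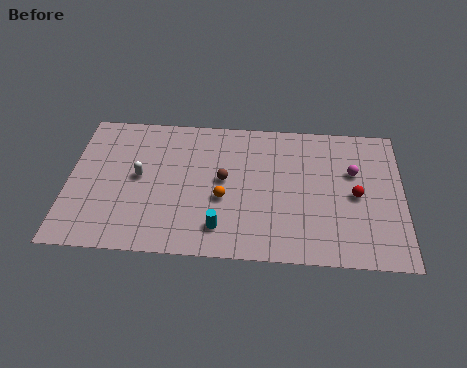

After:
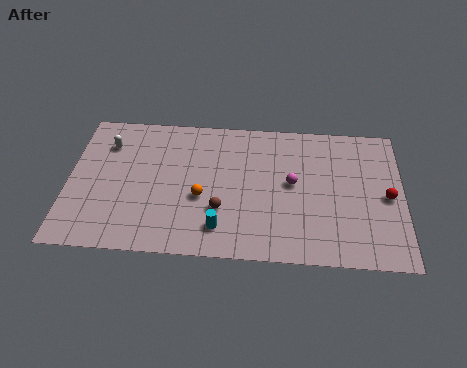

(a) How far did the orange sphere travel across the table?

1.1

The orange sphere was near (7.9, 3.9) before and (6.8, 3.9) after, so it travelled √(1.1² + 0.0²) ≈ 1.1 units.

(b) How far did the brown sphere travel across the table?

2.1

The brown sphere moved from about (7.9, 5.2) to (7.8, 3.1), a distance of √(0.1² + 2.1²) ≈ 2.1.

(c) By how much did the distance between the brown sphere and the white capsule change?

+2.9

Before: roughly 4.3 units apart; after: 7.2. That's 2.9 units further apart.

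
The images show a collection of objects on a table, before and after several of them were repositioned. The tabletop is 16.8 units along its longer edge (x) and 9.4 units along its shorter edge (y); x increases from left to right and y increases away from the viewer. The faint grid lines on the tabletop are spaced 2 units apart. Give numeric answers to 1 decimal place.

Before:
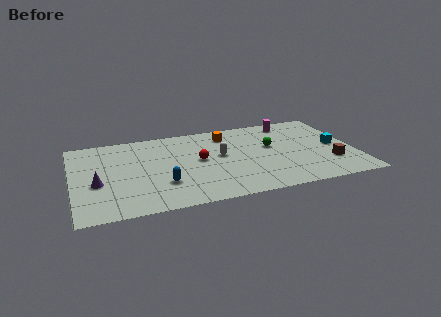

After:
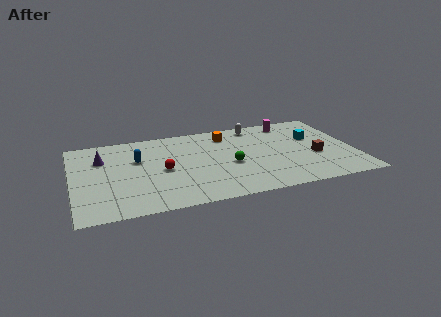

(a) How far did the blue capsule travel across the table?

3.5

The blue capsule was near (5.2, 2.8) before and (3.9, 6.0) after, so it travelled √(1.3² + 3.2²) ≈ 3.5 units.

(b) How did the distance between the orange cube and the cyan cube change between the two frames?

-1.6

They were about 7.0 units apart before and 5.4 after — 1.6 units closer together.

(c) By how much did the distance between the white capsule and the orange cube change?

-0.6

Before: roughly 2.5 units apart; after: 1.9. That's 0.6 units closer together.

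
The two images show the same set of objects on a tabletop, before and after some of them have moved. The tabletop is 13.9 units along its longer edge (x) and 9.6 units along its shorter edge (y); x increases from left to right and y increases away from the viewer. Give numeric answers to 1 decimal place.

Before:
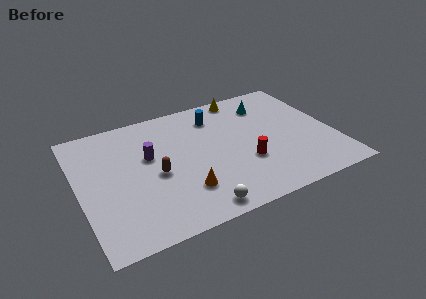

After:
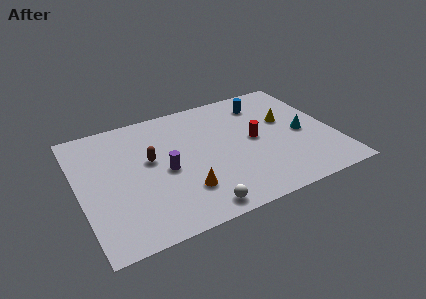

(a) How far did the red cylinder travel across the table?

1.7

From (8.9, 3.3) to (9.6, 4.9), the red cylinder covered √(0.7² + 1.6²) ≈ 1.7 units.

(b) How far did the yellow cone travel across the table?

3.5

From (9.5, 8.7) to (11.5, 5.8), the yellow cone covered √(2.0² + 2.9²) ≈ 3.5 units.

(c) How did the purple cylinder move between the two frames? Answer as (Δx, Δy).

(0.7, -1.4)

The purple cylinder started near (3.9, 5.8) and ended near (4.6, 4.4).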